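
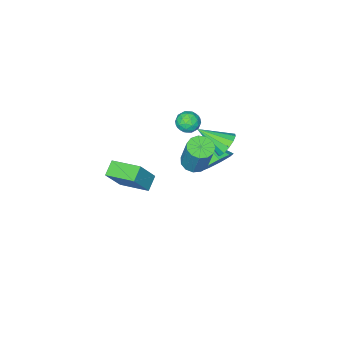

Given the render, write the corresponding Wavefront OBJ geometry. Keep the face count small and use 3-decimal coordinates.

v -3.516 -2.524 1.112
v -2.984 -2.079 1.132
v -2.796 -3.381 1.028
v -2.264 -2.936 1.048
v -2.653 -3.038 1.614
v -3.098 -2.508 1.666
v -2.682 -2.952 0.494
v -3.127 -2.422 0.546
v -2.468 -2.344 0.75
v -2.45 -2.397 1.442
v -3.33 -3.063 0.718
v -3.312 -3.116 1.41
v -3.313 -2.226 1.129
v -2.467 -3.234 1.031
v -2.696 -3.294 1.363
v -2.383 -3.032 1.375
v -3.38 -2.478 1.443
v -3.067 -2.217 1.455
v -2.873 -2.78 1.738
v -2.713 -3.243 0.705
v -2.4 -2.982 0.717
v -3.397 -2.428 0.785
v -3.084 -2.166 0.797
v -2.907 -2.68 0.422
v -2.697 -2.12 0.917
v -2.274 -2.624 0.867
v -2.52 -2.634 0.542
v -2.781 -2.322 0.573
v -2.687 -2.151 1.323
v -2.264 -2.655 1.274
v -2.492 -2.715 1.607
v -2.754 -2.403 1.637
v -2.384 -2.307 1.099
v -3.516 -2.805 0.886
v -3.093 -3.309 0.837
v -3.026 -3.057 0.523
v -3.288 -2.745 0.553
v -3.506 -2.836 1.293
v -3.083 -3.34 1.243
v -2.999 -3.138 1.587
v -3.26 -2.826 1.618
v -3.396 -3.153 1.061
v -1.328 -0.394 0.595
v -0.84 0.06 0.347
v -0.585 0.807 2.218
v -1.072 0.354 2.465
v -1.192 0.247 0.321
v -0.937 0.994 2.191
v -1.588 0.231 0.381
v -1.333 0.978 2.251
v -1.9 0.017 0.509
v -1.645 0.764 2.379
v -2.031 -0.327 0.664
v -1.776 0.42 2.535
v -1.938 -0.693 0.798
v -1.683 0.054 2.668
v -1.652 -0.964 0.867
v -1.397 -0.217 2.737
v -1.262 -1.053 0.849
v -1.007 -0.306 2.72
v -0.894 -0.933 0.751
v -0.638 -0.186 2.622
v -0.662 -0.642 0.603
v -0.407 0.105 2.474
v -0.643 -0.272 0.453
v -0.388 0.475 2.323
v -3.972 -1.721 -2.221
v -2.982 -1.816 -2.316
v -4.028 -3.299 -1.219
v -3.129 -1.455 -1.755
v -3.67 -1.218 -1.411
v -4.354 -1.216 -1.446
v -4.858 -1.451 -1.843
v -4.949 -1.811 -2.417
v -4.582 -2.13 -2.899
v -3.93 -2.257 -3.064
v -3.298 -2.133 -2.833
v -3.815 -0.815 0.013
v -3.606 -1.154 -0.657
v -2.945 -2.085 0.927
v -3.288 -0.866 -0.559
v -3.139 -0.562 -0.28
v -3.204 -0.338 0.093
v -3.463 -0.266 0.441
v -3.834 -0.368 0.652
v -4.199 -0.613 0.661
v -4.443 -0.921 0.465
v -4.487 -1.196 0.125
v -4.318 -1.35 -0.251
v -3.99 -1.334 -0.542
v 1.736 -1.892 0.69
v 2.634 -1.877 2.05
v 1.195 -0.371 1.03
v 2.093 -0.356 2.39
v 2.427 -1.544 0.23
v 3.325 -1.529 1.59
v 1.886 -0.023 0.57
v 2.784 -0.008 1.93
f 1 38 17
f 38 12 41
f 17 41 6
f 38 41 17
f 1 17 13
f 17 6 18
f 13 18 2
f 17 18 13
f 1 13 22
f 13 2 23
f 22 23 8
f 13 23 22
f 1 22 34
f 22 8 37
f 34 37 11
f 22 37 34
f 1 34 38
f 34 11 42
f 38 42 12
f 34 42 38
f 2 18 29
f 18 6 32
f 29 32 10
f 18 32 29
f 6 41 19
f 41 12 40
f 19 40 5
f 41 40 19
f 12 42 39
f 42 11 35
f 39 35 3
f 42 35 39
f 11 37 36
f 37 8 24
f 36 24 7
f 37 24 36
f 8 23 28
f 23 2 25
f 28 25 9
f 23 25 28
f 4 30 16
f 30 10 31
f 16 31 5
f 30 31 16
f 4 16 14
f 16 5 15
f 14 15 3
f 16 15 14
f 4 14 21
f 14 3 20
f 21 20 7
f 14 20 21
f 4 21 26
f 21 7 27
f 26 27 9
f 21 27 26
f 4 26 30
f 26 9 33
f 30 33 10
f 26 33 30
f 5 31 19
f 31 10 32
f 19 32 6
f 31 32 19
f 3 15 39
f 15 5 40
f 39 40 12
f 15 40 39
f 7 20 36
f 20 3 35
f 36 35 11
f 20 35 36
f 9 27 28
f 27 7 24
f 28 24 8
f 27 24 28
f 10 33 29
f 33 9 25
f 29 25 2
f 33 25 29
f 44 43 47
f 44 47 45
f 45 47 48
f 45 48 46
f 47 43 49
f 47 49 48
f 48 49 50
f 48 50 46
f 49 43 51
f 49 51 50
f 50 51 52
f 50 52 46
f 51 43 53
f 51 53 52
f 52 53 54
f 52 54 46
f 53 43 55
f 53 55 54
f 54 55 56
f 54 56 46
f 55 43 57
f 55 57 56
f 56 57 58
f 56 58 46
f 57 43 59
f 57 59 58
f 58 59 60
f 58 60 46
f 59 43 61
f 59 61 60
f 60 61 62
f 60 62 46
f 61 43 63
f 61 63 62
f 62 63 64
f 62 64 46
f 63 43 65
f 63 65 64
f 64 65 66
f 64 66 46
f 65 43 44
f 65 44 66
f 66 44 45
f 66 45 46
f 68 67 70
f 68 70 69
f 70 67 71
f 70 71 69
f 71 67 72
f 71 72 69
f 72 67 73
f 72 73 69
f 73 67 74
f 73 74 69
f 74 67 75
f 74 75 69
f 75 67 76
f 75 76 69
f 76 67 77
f 76 77 69
f 77 67 68
f 77 68 69
f 79 78 81
f 79 81 80
f 81 78 82
f 81 82 80
f 82 78 83
f 82 83 80
f 83 78 84
f 83 84 80
f 84 78 85
f 84 85 80
f 85 78 86
f 85 86 80
f 86 78 87
f 86 87 80
f 87 78 88
f 87 88 80
f 88 78 89
f 88 89 80
f 89 78 90
f 89 90 80
f 90 78 79
f 90 79 80
f 92 94 91
f 95 92 91
f 91 94 93
f 93 95 91
f 92 98 94
f 96 92 95
f 96 98 92
f 94 98 93
f 97 95 93
f 93 98 97
f 97 96 95
f 98 96 97



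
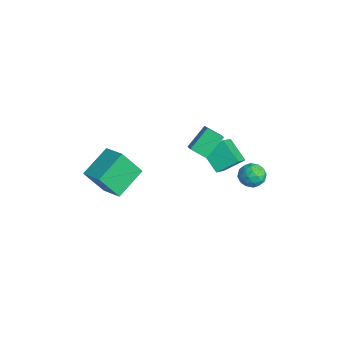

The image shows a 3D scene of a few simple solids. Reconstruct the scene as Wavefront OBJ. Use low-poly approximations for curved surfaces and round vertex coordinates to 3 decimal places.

v -1.132 -4.471 -1.558
v -1.353 -5.559 0.106
v -2.049 -2.809 -0.592
v -2.27 -3.897 1.071
v 0.23 -4.003 -1.071
v 0.009 -5.091 0.592
v -0.687 -2.341 -0.106
v -0.908 -3.429 1.558
v 0.861 -0.253 2.691
v 1.554 -0.345 3.08
v 0.404 0.902 3.778
v 1.098 0.81 4.167
v 1.322 0.53 2.053
v 2.016 0.438 2.442
v 0.866 1.685 3.14
v 1.559 1.593 3.529
v 3.051 3.017 1.659
v 3.737 3.077 2.124
v 3.443 1.803 1.236
v 4.129 1.863 1.701
v 3.387 1.781 2.065
v 3.144 2.531 2.326
v 4.036 2.349 1.034
v 3.793 3.099 1.295
v 4.345 2.664 1.738
v 3.944 2.313 2.375
v 3.236 2.567 0.985
v 2.835 2.216 1.622
v 3.359 3.154 1.928
v 3.821 1.726 1.432
v 3.384 1.678 1.645
v 3.787 1.713 1.919
v 3.011 2.833 2.047
v 3.414 2.868 2.32
v 3.208 2.106 2.286
v 3.766 2.012 1.04
v 4.169 2.047 1.313
v 3.393 3.167 1.441
v 3.796 3.202 1.715
v 3.972 2.774 1.074
v 4.12 2.946 1.975
v 4.351 2.232 1.726
v 4.296 2.518 1.334
v 4.154 2.959 1.488
v 3.884 2.74 2.349
v 4.115 2.026 2.101
v 3.679 1.978 2.314
v 3.536 2.419 2.468
v 4.242 2.497 2.122
v 3.065 2.854 1.259
v 3.296 2.14 1.011
v 3.644 2.461 0.892
v 3.501 2.902 1.046
v 2.829 2.648 1.634
v 3.06 1.934 1.385
v 3.026 1.921 1.872
v 2.884 2.362 2.026
v 2.938 2.383 1.238
v -1.596 1.991 -0.255
v -0.327 1.027 0.953
v -1.4 3.184 0.49
v -0.131 2.22 1.699
v -0.349 2.4 -1.239
v 0.92 1.436 -0.03
v -0.153 3.593 -0.493
v 1.116 2.629 0.715
f 2 4 1
f 5 2 1
f 1 4 3
f 3 5 1
f 2 8 4
f 6 2 5
f 6 8 2
f 4 8 3
f 7 5 3
f 3 8 7
f 7 6 5
f 8 6 7
f 10 12 9
f 13 10 9
f 9 12 11
f 11 13 9
f 10 16 12
f 14 10 13
f 14 16 10
f 12 16 11
f 15 13 11
f 11 16 15
f 15 14 13
f 16 14 15
f 17 54 33
f 54 28 57
f 33 57 22
f 54 57 33
f 17 33 29
f 33 22 34
f 29 34 18
f 33 34 29
f 17 29 38
f 29 18 39
f 38 39 24
f 29 39 38
f 17 38 50
f 38 24 53
f 50 53 27
f 38 53 50
f 17 50 54
f 50 27 58
f 54 58 28
f 50 58 54
f 18 34 45
f 34 22 48
f 45 48 26
f 34 48 45
f 22 57 35
f 57 28 56
f 35 56 21
f 57 56 35
f 28 58 55
f 58 27 51
f 55 51 19
f 58 51 55
f 27 53 52
f 53 24 40
f 52 40 23
f 53 40 52
f 24 39 44
f 39 18 41
f 44 41 25
f 39 41 44
f 20 46 32
f 46 26 47
f 32 47 21
f 46 47 32
f 20 32 30
f 32 21 31
f 30 31 19
f 32 31 30
f 20 30 37
f 30 19 36
f 37 36 23
f 30 36 37
f 20 37 42
f 37 23 43
f 42 43 25
f 37 43 42
f 20 42 46
f 42 25 49
f 46 49 26
f 42 49 46
f 21 47 35
f 47 26 48
f 35 48 22
f 47 48 35
f 19 31 55
f 31 21 56
f 55 56 28
f 31 56 55
f 23 36 52
f 36 19 51
f 52 51 27
f 36 51 52
f 25 43 44
f 43 23 40
f 44 40 24
f 43 40 44
f 26 49 45
f 49 25 41
f 45 41 18
f 49 41 45
f 60 62 59
f 63 60 59
f 59 62 61
f 61 63 59
f 60 66 62
f 64 60 63
f 64 66 60
f 62 66 61
f 65 63 61
f 61 66 65
f 65 64 63
f 66 64 65



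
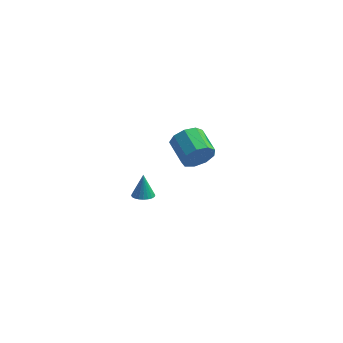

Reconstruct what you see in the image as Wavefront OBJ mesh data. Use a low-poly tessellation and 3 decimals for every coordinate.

v 2.308 1.411 1.202
v 2.733 1.444 1.938
v 1.997 2.562 2.313
v 1.572 2.529 1.578
v 3.008 1.76 1.534
v 2.272 2.878 1.91
v 2.955 1.913 0.976
v 2.219 3.031 1.351
v 2.6 1.831 0.523
v 1.864 2.949 0.899
v 2.107 1.552 0.389
v 1.372 2.67 0.764
v 1.709 1.207 0.635
v 0.973 2.325 1.01
v 1.591 0.958 1.146
v 0.855 2.076 1.521
v 1.808 0.92 1.684
v 1.072 2.038 2.059
v 2.259 1.113 1.997
v 1.524 2.23 2.372
v 0.705 -3.889 3.045
v 1.131 -4.148 3.151
v 0.655 -3.531 4.115
v 1.205 -3.972 3.096
v 1.204 -3.783 3.033
v 1.126 -3.611 2.971
v 0.984 -3.48 2.921
v 0.8 -3.412 2.89
v 0.601 -3.417 2.882
v 0.418 -3.493 2.899
v 0.279 -3.629 2.938
v 0.204 -3.805 2.994
v 0.206 -3.994 3.057
v 0.284 -4.167 3.118
v 0.425 -4.297 3.168
v 0.61 -4.365 3.199
v 0.808 -4.361 3.207
v 0.991 -4.285 3.19
f 2 1 5
f 2 5 3
f 3 5 6
f 3 6 4
f 5 1 7
f 5 7 6
f 6 7 8
f 6 8 4
f 7 1 9
f 7 9 8
f 8 9 10
f 8 10 4
f 9 1 11
f 9 11 10
f 10 11 12
f 10 12 4
f 11 1 13
f 11 13 12
f 12 13 14
f 12 14 4
f 13 1 15
f 13 15 14
f 14 15 16
f 14 16 4
f 15 1 17
f 15 17 16
f 16 17 18
f 16 18 4
f 17 1 19
f 17 19 18
f 18 19 20
f 18 20 4
f 19 1 2
f 19 2 20
f 20 2 3
f 20 3 4
f 22 21 24
f 22 24 23
f 24 21 25
f 24 25 23
f 25 21 26
f 25 26 23
f 26 21 27
f 26 27 23
f 27 21 28
f 27 28 23
f 28 21 29
f 28 29 23
f 29 21 30
f 29 30 23
f 30 21 31
f 30 31 23
f 31 21 32
f 31 32 23
f 32 21 33
f 32 33 23
f 33 21 34
f 33 34 23
f 34 21 35
f 34 35 23
f 35 21 36
f 35 36 23
f 36 21 37
f 36 37 23
f 37 21 38
f 37 38 23
f 38 21 22
f 38 22 23



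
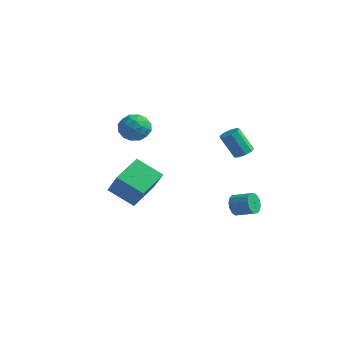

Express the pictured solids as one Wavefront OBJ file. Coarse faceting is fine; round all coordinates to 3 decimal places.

v -3.615 0.852 1.552
v -3.145 0.428 2.311
v -3.875 -0.588 0.909
v -3.405 -1.012 1.668
v -4.282 -0.578 1.81
v -4.121 0.313 2.207
v -2.899 -0.473 1.013
v -2.738 0.418 1.41
v -2.703 -0.39 1.978
v -3.557 -0.455 2.47
v -3.463 0.295 0.75
v -4.317 0.23 1.242
v -3.357 0.767 1.988
v -3.663 -0.927 1.232
v -4.178 -0.672 1.315
v -3.902 -0.921 1.762
v -3.93 0.699 1.927
v -3.654 0.45 2.373
v -4.323 -0.142 2.078
v -3.366 -0.61 0.847
v -3.09 -0.859 1.293
v -3.118 0.761 1.458
v -2.842 0.512 1.905
v -2.697 -0.018 1.142
v -2.821 0.036 2.238
v -2.974 -0.81 1.86
v -2.676 -0.493 1.475
v -2.582 0.03 1.709
v -3.323 -0.002 2.528
v -3.476 -0.849 2.15
v -3.991 -0.593 2.233
v -3.897 -0.07 2.467
v -3.063 -0.483 2.332
v -3.544 0.689 1.07
v -3.697 -0.158 0.692
v -3.123 -0.09 0.753
v -3.029 0.433 0.987
v -4.046 0.65 1.36
v -4.199 -0.196 0.982
v -4.438 -0.19 1.511
v -4.344 0.333 1.745
v -3.957 0.323 0.888
v 3.1 0.362 -2.438
v 3.387 0.012 -2.973
v 4.427 0.289 -2.596
v 4.14 0.638 -2.062
v 3.341 0.35 -3.096
v 4.381 0.627 -2.719
v 3.231 0.691 -3.042
v 4.271 0.968 -2.665
v 3.086 0.944 -2.827
v 4.125 1.221 -2.45
v 2.944 1.04 -2.507
v 3.984 1.317 -2.13
v 2.845 0.955 -2.17
v 3.884 1.232 -1.793
v 2.813 0.711 -1.904
v 3.853 0.988 -1.527
v 2.859 0.373 -1.781
v 3.899 0.65 -1.404
v 2.969 0.032 -1.835
v 4.009 0.309 -1.458
v 3.115 -0.221 -2.05
v 4.154 0.056 -1.673
v 3.256 -0.317 -2.37
v 4.296 -0.04 -1.993
v 3.356 -0.232 -2.707
v 4.395 0.045 -2.33
v -3.301 -2.542 -2.213
v -2.136 -3.096 -0.711
v -3.419 -0.794 -1.477
v -2.255 -1.348 0.025
v -1.865 -2.052 -3.145
v -0.701 -2.606 -1.643
v -1.984 -0.304 -2.409
v -0.819 -0.858 -0.907
v 3.148 0.98 1.238
v 3.591 0.594 1.36
v 2.895 0.234 2.744
v 2.452 0.62 2.622
v 3.685 0.966 1.505
v 2.99 0.606 2.888
v 3.528 1.345 1.524
v 2.833 0.985 2.908
v 3.193 1.553 1.41
v 2.498 1.193 2.794
v 2.837 1.493 1.215
v 2.142 1.133 2.599
v 2.626 1.193 1.031
v 1.931 0.833 2.415
v 2.659 0.793 0.944
v 1.964 0.433 2.328
v 2.921 0.481 0.994
v 2.226 0.121 2.378
v 3.289 0.402 1.159
v 2.593 0.042 2.542
f 1 38 17
f 38 12 41
f 17 41 6
f 38 41 17
f 1 17 13
f 17 6 18
f 13 18 2
f 17 18 13
f 1 13 22
f 13 2 23
f 22 23 8
f 13 23 22
f 1 22 34
f 22 8 37
f 34 37 11
f 22 37 34
f 1 34 38
f 34 11 42
f 38 42 12
f 34 42 38
f 2 18 29
f 18 6 32
f 29 32 10
f 18 32 29
f 6 41 19
f 41 12 40
f 19 40 5
f 41 40 19
f 12 42 39
f 42 11 35
f 39 35 3
f 42 35 39
f 11 37 36
f 37 8 24
f 36 24 7
f 37 24 36
f 8 23 28
f 23 2 25
f 28 25 9
f 23 25 28
f 4 30 16
f 30 10 31
f 16 31 5
f 30 31 16
f 4 16 14
f 16 5 15
f 14 15 3
f 16 15 14
f 4 14 21
f 14 3 20
f 21 20 7
f 14 20 21
f 4 21 26
f 21 7 27
f 26 27 9
f 21 27 26
f 4 26 30
f 26 9 33
f 30 33 10
f 26 33 30
f 5 31 19
f 31 10 32
f 19 32 6
f 31 32 19
f 3 15 39
f 15 5 40
f 39 40 12
f 15 40 39
f 7 20 36
f 20 3 35
f 36 35 11
f 20 35 36
f 9 27 28
f 27 7 24
f 28 24 8
f 27 24 28
f 10 33 29
f 33 9 25
f 29 25 2
f 33 25 29
f 44 43 47
f 44 47 45
f 45 47 48
f 45 48 46
f 47 43 49
f 47 49 48
f 48 49 50
f 48 50 46
f 49 43 51
f 49 51 50
f 50 51 52
f 50 52 46
f 51 43 53
f 51 53 52
f 52 53 54
f 52 54 46
f 53 43 55
f 53 55 54
f 54 55 56
f 54 56 46
f 55 43 57
f 55 57 56
f 56 57 58
f 56 58 46
f 57 43 59
f 57 59 58
f 58 59 60
f 58 60 46
f 59 43 61
f 59 61 60
f 60 61 62
f 60 62 46
f 61 43 63
f 61 63 62
f 62 63 64
f 62 64 46
f 63 43 65
f 63 65 64
f 64 65 66
f 64 66 46
f 65 43 67
f 65 67 66
f 66 67 68
f 66 68 46
f 67 43 44
f 67 44 68
f 68 44 45
f 68 45 46
f 70 72 69
f 73 70 69
f 69 72 71
f 71 73 69
f 70 76 72
f 74 70 73
f 74 76 70
f 72 76 71
f 75 73 71
f 71 76 75
f 75 74 73
f 76 74 75
f 78 77 81
f 78 81 79
f 79 81 82
f 79 82 80
f 81 77 83
f 81 83 82
f 82 83 84
f 82 84 80
f 83 77 85
f 83 85 84
f 84 85 86
f 84 86 80
f 85 77 87
f 85 87 86
f 86 87 88
f 86 88 80
f 87 77 89
f 87 89 88
f 88 89 90
f 88 90 80
f 89 77 91
f 89 91 90
f 90 91 92
f 90 92 80
f 91 77 93
f 91 93 92
f 92 93 94
f 92 94 80
f 93 77 95
f 93 95 94
f 94 95 96
f 94 96 80
f 95 77 78
f 95 78 96
f 96 78 79
f 96 79 80



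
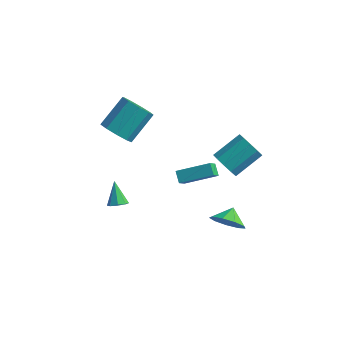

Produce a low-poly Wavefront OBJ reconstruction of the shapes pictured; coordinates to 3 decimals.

v -4.048 -0.468 2.422
v -3.114 -0.908 2.614
v -2.619 0.707 3.91
v -3.552 1.148 3.718
v -3.067 -0.469 2.048
v -2.571 1.147 3.345
v -3.478 -0.029 1.657
v -2.982 1.587 2.954
v -4.156 0.206 1.624
v -3.66 1.822 2.92
v -4.783 0.125 1.964
v -4.288 1.741 3.261
v -5.067 -0.233 2.518
v -4.571 1.383 3.815
v -4.873 -0.701 3.028
v -4.377 0.915 4.324
v -4.293 -1.06 3.253
v -3.798 0.556 4.55
v -3.599 -1.142 3.09
v -3.103 0.474 4.387
v -2.507 -3.067 -1.026
v -1.999 -3.1 -0.707
v -3.153 -2.293 0.086
v -2.015 -2.727 -0.976
v -2.318 -2.554 -1.273
v -2.733 -2.68 -1.426
v -3.015 -3.034 -1.344
v -2.999 -3.406 -1.076
v -2.695 -3.58 -0.778
v -2.281 -3.453 -0.626
v -1.009 1.879 -3.09
v -0.933 1.077 -2.228
v -1.472 2.345 -2.616
v -1.396 1.542 -1.754
v 0.676 2.818 -2.366
v 0.752 2.015 -1.504
v 0.213 3.283 -1.892
v 0.289 2.481 -1.03
v 1.986 0.886 1.129
v 2.832 0.524 0.935
v 3.68 1.993 1.898
v 2.834 2.354 2.091
v 2.69 0.888 0.505
v 3.538 2.357 1.468
v 2.279 1.251 0.314
v 3.127 2.72 1.276
v 1.756 1.474 0.433
v 2.604 2.943 1.396
v 1.321 1.473 0.818
v 2.169 2.942 1.781
v 1.14 1.247 1.322
v 1.988 2.716 2.285
v 1.282 0.883 1.752
v 2.13 2.352 2.715
v 1.693 0.52 1.944
v 2.541 1.989 2.906
v 2.216 0.297 1.824
v 3.064 1.766 2.787
v 2.651 0.298 1.439
v 3.499 1.767 2.402
v 3.097 -0.889 -1.965
v 3.736 -1.262 -1.206
v 3.003 -0.011 -1.455
v 4.127 -0.924 -1.714
v 4.036 -0.57 -2.34
v 3.506 -0.365 -2.791
v 2.785 -0.405 -2.855
v 2.21 -0.672 -2.503
v 2.05 -1.04 -1.899
v 2.38 -1.338 -1.327
v 3.046 -1.425 -1.053
f 2 1 5
f 2 5 3
f 3 5 6
f 3 6 4
f 5 1 7
f 5 7 6
f 6 7 8
f 6 8 4
f 7 1 9
f 7 9 8
f 8 9 10
f 8 10 4
f 9 1 11
f 9 11 10
f 10 11 12
f 10 12 4
f 11 1 13
f 11 13 12
f 12 13 14
f 12 14 4
f 13 1 15
f 13 15 14
f 14 15 16
f 14 16 4
f 15 1 17
f 15 17 16
f 16 17 18
f 16 18 4
f 17 1 19
f 17 19 18
f 18 19 20
f 18 20 4
f 19 1 2
f 19 2 20
f 20 2 3
f 20 3 4
f 22 21 24
f 22 24 23
f 24 21 25
f 24 25 23
f 25 21 26
f 25 26 23
f 26 21 27
f 26 27 23
f 27 21 28
f 27 28 23
f 28 21 29
f 28 29 23
f 29 21 30
f 29 30 23
f 30 21 22
f 30 22 23
f 32 34 31
f 35 32 31
f 31 34 33
f 33 35 31
f 32 38 34
f 36 32 35
f 36 38 32
f 34 38 33
f 37 35 33
f 33 38 37
f 37 36 35
f 38 36 37
f 40 39 43
f 40 43 41
f 41 43 44
f 41 44 42
f 43 39 45
f 43 45 44
f 44 45 46
f 44 46 42
f 45 39 47
f 45 47 46
f 46 47 48
f 46 48 42
f 47 39 49
f 47 49 48
f 48 49 50
f 48 50 42
f 49 39 51
f 49 51 50
f 50 51 52
f 50 52 42
f 51 39 53
f 51 53 52
f 52 53 54
f 52 54 42
f 53 39 55
f 53 55 54
f 54 55 56
f 54 56 42
f 55 39 57
f 55 57 56
f 56 57 58
f 56 58 42
f 57 39 59
f 57 59 58
f 58 59 60
f 58 60 42
f 59 39 40
f 59 40 60
f 60 40 41
f 60 41 42
f 62 61 64
f 62 64 63
f 64 61 65
f 64 65 63
f 65 61 66
f 65 66 63
f 66 61 67
f 66 67 63
f 67 61 68
f 67 68 63
f 68 61 69
f 68 69 63
f 69 61 70
f 69 70 63
f 70 61 71
f 70 71 63
f 71 61 62
f 71 62 63



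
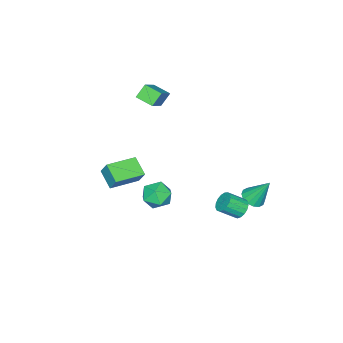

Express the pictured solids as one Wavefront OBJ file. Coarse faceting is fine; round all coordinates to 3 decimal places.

v 0.476 4.068 -2.133
v 0.669 3.746 -2.627
v 1.297 3.07 -1.941
v 1.104 3.392 -1.447
v 0.871 3.962 -2.599
v 1.499 3.286 -1.913
v 0.982 4.202 -2.465
v 1.61 3.526 -1.779
v 0.978 4.411 -2.254
v 1.606 3.735 -1.568
v 0.859 4.542 -2.016
v 1.487 3.866 -1.33
v 0.651 4.564 -1.805
v 1.28 3.888 -1.119
v 0.404 4.473 -1.669
v 1.032 3.796 -0.983
v 0.173 4.289 -1.639
v 0.801 3.612 -0.953
v 0.012 4.054 -1.722
v 0.64 3.378 -1.036
v -0.043 3.823 -1.9
v 0.585 3.146 -1.214
v 0.02 3.648 -2.131
v 0.649 2.971 -1.445
v 0.189 3.569 -2.362
v 0.817 2.893 -1.676
v 0.423 3.604 -2.541
v 1.051 2.928 -1.855
v 3.027 -0.452 -0.291
v 2.572 -1.363 0.305
v 3.154 0.03 0.542
v 2.698 -0.881 1.138
v 4.562 -1.119 -0.138
v 4.106 -2.03 0.458
v 4.688 -0.637 0.695
v 4.233 -1.548 1.291
v -1.98 3.254 -3.435
v -1.407 3.633 -3.567
v -2.2 4.106 -1.945
v -1.679 3.82 -3.715
v -2.032 3.856 -3.787
v -2.371 3.731 -3.765
v -2.606 3.477 -3.655
v -2.672 3.164 -3.486
v -2.553 2.875 -3.302
v -2.281 2.687 -3.155
v -1.928 2.651 -3.082
v -1.589 2.777 -3.104
v -1.354 3.03 -3.214
v -1.288 3.344 -3.384
v -3.079 -3.876 1.741
v -1.623 -3.399 2.899
v -3.159 -2.876 1.43
v -1.704 -2.399 2.588
v -2.476 -4.041 1.052
v -1.021 -3.564 2.21
v -2.557 -3.041 0.741
v -1.101 -2.564 1.899
v 3.079 0.592 -0.58
v 3.477 0.165 -1.271
v 1.823 0.635 -1.329
v 2.221 0.208 -2.02
v 2.069 -0.231 -1.245
v 2.845 -0.258 -0.782
v 2.455 1.058 -1.818
v 3.231 1.031 -1.355
v 3.091 0.453 -2.036
v 2.852 -0.344 -1.682
v 2.448 1.144 -0.918
v 2.209 0.347 -0.564
f 2 1 5
f 2 5 3
f 3 5 6
f 3 6 4
f 5 1 7
f 5 7 6
f 6 7 8
f 6 8 4
f 7 1 9
f 7 9 8
f 8 9 10
f 8 10 4
f 9 1 11
f 9 11 10
f 10 11 12
f 10 12 4
f 11 1 13
f 11 13 12
f 12 13 14
f 12 14 4
f 13 1 15
f 13 15 14
f 14 15 16
f 14 16 4
f 15 1 17
f 15 17 16
f 16 17 18
f 16 18 4
f 17 1 19
f 17 19 18
f 18 19 20
f 18 20 4
f 19 1 21
f 19 21 20
f 20 21 22
f 20 22 4
f 21 1 23
f 21 23 22
f 22 23 24
f 22 24 4
f 23 1 25
f 23 25 24
f 24 25 26
f 24 26 4
f 25 1 27
f 25 27 26
f 26 27 28
f 26 28 4
f 27 1 2
f 27 2 28
f 28 2 3
f 28 3 4
f 30 32 29
f 33 30 29
f 29 32 31
f 31 33 29
f 30 36 32
f 34 30 33
f 34 36 30
f 32 36 31
f 35 33 31
f 31 36 35
f 35 34 33
f 36 34 35
f 38 37 40
f 38 40 39
f 40 37 41
f 40 41 39
f 41 37 42
f 41 42 39
f 42 37 43
f 42 43 39
f 43 37 44
f 43 44 39
f 44 37 45
f 44 45 39
f 45 37 46
f 45 46 39
f 46 37 47
f 46 47 39
f 47 37 48
f 47 48 39
f 48 37 49
f 48 49 39
f 49 37 50
f 49 50 39
f 50 37 38
f 50 38 39
f 52 54 51
f 55 52 51
f 51 54 53
f 53 55 51
f 52 58 54
f 56 52 55
f 56 58 52
f 54 58 53
f 57 55 53
f 53 58 57
f 57 56 55
f 58 56 57
f 59 70 64
f 59 64 60
f 59 60 66
f 59 66 69
f 59 69 70
f 60 64 68
f 64 70 63
f 70 69 61
f 69 66 65
f 66 60 67
f 62 68 63
f 62 63 61
f 62 61 65
f 62 65 67
f 62 67 68
f 63 68 64
f 61 63 70
f 65 61 69
f 67 65 66
f 68 67 60



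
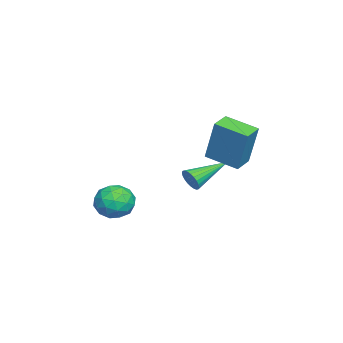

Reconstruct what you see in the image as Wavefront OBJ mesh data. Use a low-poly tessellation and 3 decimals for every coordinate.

v 1.867 0.447 -1.171
v 2.248 0.843 0.637
v 2.291 1.708 -1.537
v 2.671 2.105 0.272
v 2.649 0.155 -1.272
v 3.029 0.552 0.537
v 3.072 1.417 -1.637
v 3.453 1.813 0.171
v 2.266 -0.434 -2.687
v 2.536 -0.392 -2.244
v 1.174 0.774 -2.133
v 2.629 -0.255 -2.36
v 2.667 -0.144 -2.526
v 2.644 -0.078 -2.717
v 2.564 -0.066 -2.903
v 2.438 -0.11 -3.055
v 2.286 -0.203 -3.152
v 2.131 -0.331 -3.178
v 1.996 -0.475 -3.129
v 1.903 -0.613 -3.013
v 1.865 -0.723 -2.847
v 1.888 -0.79 -2.657
v 1.969 -0.802 -2.471
v 2.095 -0.758 -2.318
v 2.247 -0.665 -2.221
v 2.402 -0.536 -2.195
v 2.875 -2.855 -3.351
v 3.266 -3.378 -3.881
v 1.694 -3.102 -3.979
v 2.085 -3.625 -4.509
v 1.997 -3.835 -3.7
v 2.727 -3.682 -3.311
v 2.233 -2.798 -4.549
v 2.963 -2.645 -4.16
v 2.869 -3.343 -4.621
v 2.723 -3.984 -4.096
v 2.237 -2.496 -3.764
v 2.091 -3.137 -3.239
v 3.175 -3.095 -3.561
v 1.785 -3.385 -4.299
v 1.734 -3.508 -3.823
v 1.964 -3.816 -4.135
v 2.858 -3.274 -3.226
v 3.088 -3.581 -3.537
v 2.342 -3.85 -3.431
v 1.872 -2.899 -4.323
v 2.102 -3.206 -4.634
v 2.996 -2.664 -3.725
v 3.226 -2.972 -4.037
v 2.618 -2.63 -4.429
v 3.171 -3.382 -4.308
v 2.476 -3.526 -4.677
v 2.563 -3.04 -4.7
v 2.993 -2.951 -4.472
v 3.085 -3.758 -3.999
v 2.391 -3.903 -4.368
v 2.339 -4.027 -3.892
v 2.769 -3.937 -3.664
v 2.852 -3.737 -4.434
v 2.569 -2.577 -3.492
v 1.875 -2.722 -3.861
v 2.191 -2.543 -4.196
v 2.621 -2.453 -3.968
v 2.484 -2.954 -3.183
v 1.789 -3.098 -3.552
v 1.967 -3.529 -3.388
v 2.397 -3.44 -3.16
v 2.108 -2.743 -3.426
f 2 4 1
f 5 2 1
f 1 4 3
f 3 5 1
f 2 8 4
f 6 2 5
f 6 8 2
f 4 8 3
f 7 5 3
f 3 8 7
f 7 6 5
f 8 6 7
f 10 9 12
f 10 12 11
f 12 9 13
f 12 13 11
f 13 9 14
f 13 14 11
f 14 9 15
f 14 15 11
f 15 9 16
f 15 16 11
f 16 9 17
f 16 17 11
f 17 9 18
f 17 18 11
f 18 9 19
f 18 19 11
f 19 9 20
f 19 20 11
f 20 9 21
f 20 21 11
f 21 9 22
f 21 22 11
f 22 9 23
f 22 23 11
f 23 9 24
f 23 24 11
f 24 9 25
f 24 25 11
f 25 9 26
f 25 26 11
f 26 9 10
f 26 10 11
f 27 64 43
f 64 38 67
f 43 67 32
f 64 67 43
f 27 43 39
f 43 32 44
f 39 44 28
f 43 44 39
f 27 39 48
f 39 28 49
f 48 49 34
f 39 49 48
f 27 48 60
f 48 34 63
f 60 63 37
f 48 63 60
f 27 60 64
f 60 37 68
f 64 68 38
f 60 68 64
f 28 44 55
f 44 32 58
f 55 58 36
f 44 58 55
f 32 67 45
f 67 38 66
f 45 66 31
f 67 66 45
f 38 68 65
f 68 37 61
f 65 61 29
f 68 61 65
f 37 63 62
f 63 34 50
f 62 50 33
f 63 50 62
f 34 49 54
f 49 28 51
f 54 51 35
f 49 51 54
f 30 56 42
f 56 36 57
f 42 57 31
f 56 57 42
f 30 42 40
f 42 31 41
f 40 41 29
f 42 41 40
f 30 40 47
f 40 29 46
f 47 46 33
f 40 46 47
f 30 47 52
f 47 33 53
f 52 53 35
f 47 53 52
f 30 52 56
f 52 35 59
f 56 59 36
f 52 59 56
f 31 57 45
f 57 36 58
f 45 58 32
f 57 58 45
f 29 41 65
f 41 31 66
f 65 66 38
f 41 66 65
f 33 46 62
f 46 29 61
f 62 61 37
f 46 61 62
f 35 53 54
f 53 33 50
f 54 50 34
f 53 50 54
f 36 59 55
f 59 35 51
f 55 51 28
f 59 51 55



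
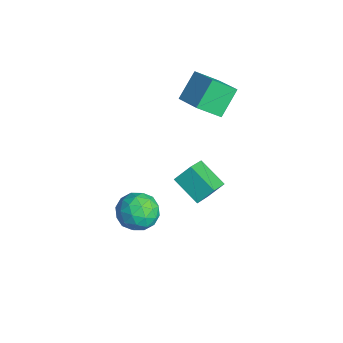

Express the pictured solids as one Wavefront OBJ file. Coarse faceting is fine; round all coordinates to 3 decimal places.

v -2.899 0.363 -2.148
v -2.79 1.235 -1.245
v -1.452 1.11 -3.046
v -1.342 1.982 -2.143
v -1.898 -0.602 -1.337
v -1.788 0.27 -0.434
v -0.45 0.145 -2.235
v -0.341 1.017 -1.332
v 2.143 -2.874 1.509
v 3.055 -3.407 1.04
v 1.405 -4.533 1.96
v 2.317 -5.066 1.491
v 2.443 -4.455 2.464
v 2.899 -3.429 2.185
v 1.561 -4.511 0.815
v 2.017 -3.485 0.536
v 2.696 -4.419 0.61
v 3.241 -4.384 1.63
v 1.219 -3.556 1.37
v 1.764 -3.521 2.39
v 2.664 -2.995 1.235
v 1.796 -4.945 1.765
v 1.87 -4.586 2.337
v 2.406 -4.899 2.061
v 2.572 -3.007 1.908
v 3.108 -3.321 1.632
v 2.748 -3.937 2.47
v 1.352 -4.619 1.368
v 1.888 -4.933 1.092
v 2.054 -3.041 0.939
v 2.59 -3.354 0.663
v 1.712 -4.003 0.53
v 2.989 -3.903 0.706
v 2.555 -4.878 0.972
v 2.111 -4.552 0.574
v 2.379 -3.949 0.41
v 3.309 -3.882 1.306
v 2.875 -4.858 1.571
v 2.949 -4.498 2.143
v 3.217 -3.895 1.979
v 3.098 -4.477 1.053
v 1.585 -3.082 1.429
v 1.151 -4.058 1.694
v 1.243 -4.045 1.021
v 1.511 -3.442 0.857
v 1.905 -3.062 2.028
v 1.471 -4.037 2.294
v 2.081 -3.991 2.59
v 2.349 -3.388 2.426
v 1.362 -3.463 1.947
v -4.99 3.033 2.985
v -5.145 1.72 4.085
v -3.339 3.386 3.637
v -3.494 2.073 4.738
v -4.246 1.887 1.722
v -4.401 0.574 2.823
v -2.595 2.24 2.375
v -2.75 0.927 3.475
f 2 4 1
f 5 2 1
f 1 4 3
f 3 5 1
f 2 8 4
f 6 2 5
f 6 8 2
f 4 8 3
f 7 5 3
f 3 8 7
f 7 6 5
f 8 6 7
f 9 46 25
f 46 20 49
f 25 49 14
f 46 49 25
f 9 25 21
f 25 14 26
f 21 26 10
f 25 26 21
f 9 21 30
f 21 10 31
f 30 31 16
f 21 31 30
f 9 30 42
f 30 16 45
f 42 45 19
f 30 45 42
f 9 42 46
f 42 19 50
f 46 50 20
f 42 50 46
f 10 26 37
f 26 14 40
f 37 40 18
f 26 40 37
f 14 49 27
f 49 20 48
f 27 48 13
f 49 48 27
f 20 50 47
f 50 19 43
f 47 43 11
f 50 43 47
f 19 45 44
f 45 16 32
f 44 32 15
f 45 32 44
f 16 31 36
f 31 10 33
f 36 33 17
f 31 33 36
f 12 38 24
f 38 18 39
f 24 39 13
f 38 39 24
f 12 24 22
f 24 13 23
f 22 23 11
f 24 23 22
f 12 22 29
f 22 11 28
f 29 28 15
f 22 28 29
f 12 29 34
f 29 15 35
f 34 35 17
f 29 35 34
f 12 34 38
f 34 17 41
f 38 41 18
f 34 41 38
f 13 39 27
f 39 18 40
f 27 40 14
f 39 40 27
f 11 23 47
f 23 13 48
f 47 48 20
f 23 48 47
f 15 28 44
f 28 11 43
f 44 43 19
f 28 43 44
f 17 35 36
f 35 15 32
f 36 32 16
f 35 32 36
f 18 41 37
f 41 17 33
f 37 33 10
f 41 33 37
f 52 54 51
f 55 52 51
f 51 54 53
f 53 55 51
f 52 58 54
f 56 52 55
f 56 58 52
f 54 58 53
f 57 55 53
f 53 58 57
f 57 56 55
f 58 56 57



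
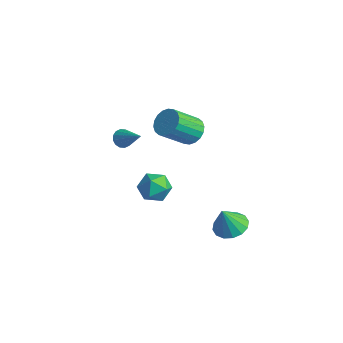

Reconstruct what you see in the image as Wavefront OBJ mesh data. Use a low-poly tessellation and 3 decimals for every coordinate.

v 2.408 0.29 -4.761
v 2.955 1.178 -4.412
v 2.432 -0.37 -3.119
v 2.405 1.311 -4.351
v 1.855 1.169 -4.4
v 1.454 0.793 -4.546
v 1.309 0.281 -4.749
v 1.458 -0.228 -4.956
v 1.862 -0.598 -5.11
v 2.412 -0.731 -5.171
v 2.962 -0.59 -5.122
v 3.363 -0.213 -4.977
v 3.508 0.299 -4.773
v 3.359 0.808 -4.566
v -3.585 -3.194 0.625
v -3.247 -2.96 0.096
v -1.975 -2.966 1.755
v -3.39 -2.68 0.243
v -3.585 -2.538 0.492
v -3.78 -2.571 0.776
v -3.923 -2.772 1.021
v -3.975 -3.086 1.159
v -3.923 -3.429 1.154
v -3.78 -3.709 1.007
v -3.585 -3.851 0.758
v -3.39 -3.817 0.474
v -3.247 -3.617 0.229
v -3.195 -3.303 0.091
v 0.023 -3.021 -0.586
v 0.764 -3.146 0.208
v 0.636 -4.474 -1.388
v 1.377 -4.599 -0.594
v 0.316 -4.753 -0.381
v -0.063 -3.855 0.115
v 1.463 -3.765 -1.295
v 1.084 -2.867 -0.799
v 1.654 -3.606 -0.23
v 0.945 -4.217 0.335
v 0.455 -3.403 -1.515
v -0.254 -4.014 -0.95
v -0.259 -0.65 2.3
v 0.326 -1.176 1.733
v 0.204 -2.817 3.133
v -0.381 -2.29 3.7
v 0.603 -0.974 1.995
v 0.481 -2.614 3.395
v 0.709 -0.707 2.317
v 0.588 -2.347 3.717
v 0.623 -0.428 2.636
v 0.502 -2.069 4.036
v 0.363 -0.194 2.888
v 0.242 -1.834 4.288
v -0.021 -0.05 3.024
v -0.142 -1.69 4.424
v -0.452 -0.024 3.016
v -0.573 -1.665 4.416
v -0.844 -0.123 2.867
v -0.966 -1.764 4.267
v -1.121 -0.326 2.605
v -1.243 -1.966 4.005
v -1.228 -0.593 2.283
v -1.349 -2.233 3.683
v -1.142 -0.871 1.964
v -1.263 -2.512 3.364
v -0.882 -1.106 1.712
v -1.003 -2.746 3.112
v -0.498 -1.25 1.576
v -0.619 -2.89 2.976
v -0.067 -1.275 1.584
v -0.188 -2.916 2.984
f 2 1 4
f 2 4 3
f 4 1 5
f 4 5 3
f 5 1 6
f 5 6 3
f 6 1 7
f 6 7 3
f 7 1 8
f 7 8 3
f 8 1 9
f 8 9 3
f 9 1 10
f 9 10 3
f 10 1 11
f 10 11 3
f 11 1 12
f 11 12 3
f 12 1 13
f 12 13 3
f 13 1 14
f 13 14 3
f 14 1 2
f 14 2 3
f 16 15 18
f 16 18 17
f 18 15 19
f 18 19 17
f 19 15 20
f 19 20 17
f 20 15 21
f 20 21 17
f 21 15 22
f 21 22 17
f 22 15 23
f 22 23 17
f 23 15 24
f 23 24 17
f 24 15 25
f 24 25 17
f 25 15 26
f 25 26 17
f 26 15 27
f 26 27 17
f 27 15 28
f 27 28 17
f 28 15 16
f 28 16 17
f 29 40 34
f 29 34 30
f 29 30 36
f 29 36 39
f 29 39 40
f 30 34 38
f 34 40 33
f 40 39 31
f 39 36 35
f 36 30 37
f 32 38 33
f 32 33 31
f 32 31 35
f 32 35 37
f 32 37 38
f 33 38 34
f 31 33 40
f 35 31 39
f 37 35 36
f 38 37 30
f 42 41 45
f 42 45 43
f 43 45 46
f 43 46 44
f 45 41 47
f 45 47 46
f 46 47 48
f 46 48 44
f 47 41 49
f 47 49 48
f 48 49 50
f 48 50 44
f 49 41 51
f 49 51 50
f 50 51 52
f 50 52 44
f 51 41 53
f 51 53 52
f 52 53 54
f 52 54 44
f 53 41 55
f 53 55 54
f 54 55 56
f 54 56 44
f 55 41 57
f 55 57 56
f 56 57 58
f 56 58 44
f 57 41 59
f 57 59 58
f 58 59 60
f 58 60 44
f 59 41 61
f 59 61 60
f 60 61 62
f 60 62 44
f 61 41 63
f 61 63 62
f 62 63 64
f 62 64 44
f 63 41 65
f 63 65 64
f 64 65 66
f 64 66 44
f 65 41 67
f 65 67 66
f 66 67 68
f 66 68 44
f 67 41 69
f 67 69 68
f 68 69 70
f 68 70 44
f 69 41 42
f 69 42 70
f 70 42 43
f 70 43 44



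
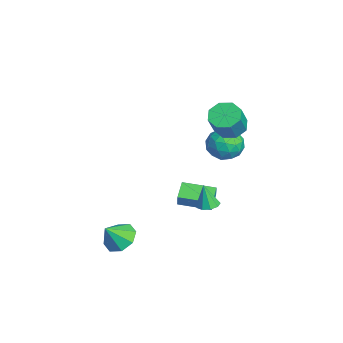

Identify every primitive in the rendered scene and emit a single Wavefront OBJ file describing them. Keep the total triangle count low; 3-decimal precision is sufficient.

v -4.38 4.437 -1.328
v -3.832 4.863 -0.312
v -3.668 2.617 -0.948
v -3.12 3.043 0.068
v -4.347 2.969 0.016
v -4.787 4.093 -0.219
v -2.713 3.387 -1.041
v -3.153 4.511 -1.276
v -2.802 4.214 -0.135
v -3.811 3.956 0.518
v -3.689 3.524 -1.778
v -4.698 3.266 -1.125
v -4.168 4.81 -0.853
v -3.332 2.67 -0.407
v -4.053 2.627 -0.437
v -3.731 2.877 0.16
v -4.73 4.357 -0.798
v -4.407 4.608 -0.201
v -4.71 3.494 -0.008
v -3.093 2.872 -1.059
v -2.77 3.123 -0.462
v -3.769 4.603 -1.42
v -3.447 4.853 -0.823
v -2.79 3.986 -1.252
v -3.241 4.679 -0.152
v -2.822 3.609 0.071
v -2.583 3.811 -0.581
v -2.842 4.472 -0.719
v -3.834 4.527 0.232
v -3.416 3.457 0.455
v -4.137 3.413 0.425
v -4.395 4.075 0.287
v -3.229 4.145 0.336
v -4.084 4.023 -1.715
v -3.666 2.953 -1.492
v -3.105 3.405 -1.547
v -3.363 4.067 -1.685
v -4.678 3.871 -1.331
v -4.259 2.801 -1.108
v -4.658 3.008 -0.541
v -4.917 3.669 -0.679
v -4.271 3.335 -1.596
v -1.56 3.678 2.392
v -0.674 3.859 1.921
v 0.226 3.344 3.417
v -0.66 3.162 3.888
v -0.945 4.486 2.3
v -0.044 3.971 3.796
v -1.576 4.639 2.733
v -0.676 4.124 4.228
v -2.198 4.229 2.966
v -1.298 3.714 4.462
v -2.446 3.496 2.863
v -1.546 2.981 4.359
v -2.176 2.869 2.484
v -1.275 2.354 3.98
v -1.544 2.716 2.052
v -0.644 2.201 3.547
v -0.922 3.126 1.818
v -0.022 2.611 3.314
v -2.487 0.988 -3.485
v -2.007 0.932 -2.531
v -1.837 2.92 -3.7
v -1.357 2.865 -2.746
v -1.443 0.575 -4.034
v -0.963 0.52 -3.08
v -0.793 2.508 -4.249
v -0.313 2.452 -3.295
v 0.926 2.013 -2.535
v 1.629 2.039 -2.443
v 0.734 1.767 -0.985
v 1.439 2.484 -2.396
v 1.008 2.707 -2.414
v 0.539 2.606 -2.488
v 0.251 2.227 -2.584
v 0.279 1.748 -2.657
v 0.609 1.392 -2.672
v 1.088 1.327 -2.623
v 1.491 1.583 -2.533
v 3.585 -3.332 -2.878
v 4.154 -3.966 -3.541
v 3.975 -4.188 -1.722
v 4.604 -3.345 -3.232
v 4.457 -2.716 -2.716
v 3.799 -2.448 -2.295
v 3.015 -2.698 -2.214
v 2.565 -3.319 -2.523
v 2.712 -3.947 -3.039
v 3.37 -4.216 -3.46
f 1 38 17
f 38 12 41
f 17 41 6
f 38 41 17
f 1 17 13
f 17 6 18
f 13 18 2
f 17 18 13
f 1 13 22
f 13 2 23
f 22 23 8
f 13 23 22
f 1 22 34
f 22 8 37
f 34 37 11
f 22 37 34
f 1 34 38
f 34 11 42
f 38 42 12
f 34 42 38
f 2 18 29
f 18 6 32
f 29 32 10
f 18 32 29
f 6 41 19
f 41 12 40
f 19 40 5
f 41 40 19
f 12 42 39
f 42 11 35
f 39 35 3
f 42 35 39
f 11 37 36
f 37 8 24
f 36 24 7
f 37 24 36
f 8 23 28
f 23 2 25
f 28 25 9
f 23 25 28
f 4 30 16
f 30 10 31
f 16 31 5
f 30 31 16
f 4 16 14
f 16 5 15
f 14 15 3
f 16 15 14
f 4 14 21
f 14 3 20
f 21 20 7
f 14 20 21
f 4 21 26
f 21 7 27
f 26 27 9
f 21 27 26
f 4 26 30
f 26 9 33
f 30 33 10
f 26 33 30
f 5 31 19
f 31 10 32
f 19 32 6
f 31 32 19
f 3 15 39
f 15 5 40
f 39 40 12
f 15 40 39
f 7 20 36
f 20 3 35
f 36 35 11
f 20 35 36
f 9 27 28
f 27 7 24
f 28 24 8
f 27 24 28
f 10 33 29
f 33 9 25
f 29 25 2
f 33 25 29
f 44 43 47
f 44 47 45
f 45 47 48
f 45 48 46
f 47 43 49
f 47 49 48
f 48 49 50
f 48 50 46
f 49 43 51
f 49 51 50
f 50 51 52
f 50 52 46
f 51 43 53
f 51 53 52
f 52 53 54
f 52 54 46
f 53 43 55
f 53 55 54
f 54 55 56
f 54 56 46
f 55 43 57
f 55 57 56
f 56 57 58
f 56 58 46
f 57 43 59
f 57 59 58
f 58 59 60
f 58 60 46
f 59 43 44
f 59 44 60
f 60 44 45
f 60 45 46
f 62 64 61
f 65 62 61
f 61 64 63
f 63 65 61
f 62 68 64
f 66 62 65
f 66 68 62
f 64 68 63
f 67 65 63
f 63 68 67
f 67 66 65
f 68 66 67
f 70 69 72
f 70 72 71
f 72 69 73
f 72 73 71
f 73 69 74
f 73 74 71
f 74 69 75
f 74 75 71
f 75 69 76
f 75 76 71
f 76 69 77
f 76 77 71
f 77 69 78
f 77 78 71
f 78 69 79
f 78 79 71
f 79 69 70
f 79 70 71
f 81 80 83
f 81 83 82
f 83 80 84
f 83 84 82
f 84 80 85
f 84 85 82
f 85 80 86
f 85 86 82
f 86 80 87
f 86 87 82
f 87 80 88
f 87 88 82
f 88 80 89
f 88 89 82
f 89 80 81
f 89 81 82



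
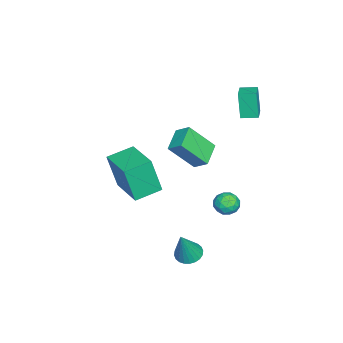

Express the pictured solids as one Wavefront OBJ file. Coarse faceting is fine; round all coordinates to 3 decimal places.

v -3.999 3.039 2.255
v -4.294 2.834 3.753
v -4.15 3.911 2.344
v -4.446 3.706 3.842
v -2.974 3.194 2.478
v -3.27 2.989 3.976
v -3.126 4.066 2.567
v -3.421 3.861 4.065
v 2.363 2.029 -3.696
v 2.928 1.725 -3.977
v 3.117 1.831 -1.964
v 3.002 1.988 -3.979
v 2.979 2.257 -3.938
v 2.862 2.492 -3.861
v 2.669 2.656 -3.758
v 2.43 2.724 -3.646
v 2.18 2.687 -3.542
v 1.958 2.549 -3.461
v 1.798 2.333 -3.416
v 1.724 2.07 -3.414
v 1.747 1.801 -3.455
v 1.864 1.566 -3.532
v 2.057 1.402 -3.635
v 2.297 1.334 -3.747
v 2.546 1.371 -3.851
v 2.768 1.509 -3.932
v -1.616 -1.27 -1.546
v -1.555 -1.787 0.468
v -0.008 0.095 -1.245
v 0.053 -0.422 0.769
v -0.653 -2.338 -1.849
v -0.592 -2.855 0.165
v 0.955 -0.973 -1.548
v 1.016 -1.49 0.466
v 0.403 4.02 -1.4
v 0.942 3.656 -1.642
v 0.058 3.124 -0.818
v 0.597 2.76 -1.06
v 0.703 3.279 -0.612
v 0.915 3.833 -0.971
v 0.085 2.947 -1.489
v 0.297 3.501 -1.848
v 0.745 2.993 -1.697
v 1.127 3.198 -1.155
v -0.127 3.582 -1.305
v 0.255 3.787 -0.763
v 0.702 3.917 -1.572
v 0.298 2.863 -0.888
v 0.359 3.168 -0.624
v 0.676 2.954 -0.767
v 0.687 4.021 -1.178
v 1.004 3.807 -1.32
v 0.863 3.585 -0.715
v -0.004 2.973 -1.14
v 0.313 2.759 -1.282
v 0.324 3.826 -1.693
v 0.641 3.612 -1.836
v 0.137 3.195 -1.745
v 0.904 3.313 -1.746
v 0.701 2.786 -1.404
v 0.4 2.896 -1.656
v 0.525 3.222 -1.868
v 1.128 3.434 -1.428
v 0.926 2.907 -1.086
v 0.988 3.212 -0.822
v 1.113 3.538 -1.034
v 1.013 3.044 -1.46
v 0.074 3.873 -1.374
v -0.128 3.346 -1.032
v -0.113 3.242 -1.426
v 0.012 3.568 -1.638
v 0.299 3.994 -1.056
v 0.096 3.467 -0.714
v 0.475 3.558 -0.592
v 0.6 3.884 -0.804
v -0.013 3.736 -1
v -1.656 0.332 1.952
v -1.434 1.044 2.472
v -2.114 1.517 0.525
v -1.892 2.229 1.046
v -0.388 0.271 1.494
v -0.166 0.983 2.015
v -0.846 1.456 0.068
v -0.624 2.168 0.588
f 2 4 1
f 5 2 1
f 1 4 3
f 3 5 1
f 2 8 4
f 6 2 5
f 6 8 2
f 4 8 3
f 7 5 3
f 3 8 7
f 7 6 5
f 8 6 7
f 10 9 12
f 10 12 11
f 12 9 13
f 12 13 11
f 13 9 14
f 13 14 11
f 14 9 15
f 14 15 11
f 15 9 16
f 15 16 11
f 16 9 17
f 16 17 11
f 17 9 18
f 17 18 11
f 18 9 19
f 18 19 11
f 19 9 20
f 19 20 11
f 20 9 21
f 20 21 11
f 21 9 22
f 21 22 11
f 22 9 23
f 22 23 11
f 23 9 24
f 23 24 11
f 24 9 25
f 24 25 11
f 25 9 26
f 25 26 11
f 26 9 10
f 26 10 11
f 28 30 27
f 31 28 27
f 27 30 29
f 29 31 27
f 28 34 30
f 32 28 31
f 32 34 28
f 30 34 29
f 33 31 29
f 29 34 33
f 33 32 31
f 34 32 33
f 35 72 51
f 72 46 75
f 51 75 40
f 72 75 51
f 35 51 47
f 51 40 52
f 47 52 36
f 51 52 47
f 35 47 56
f 47 36 57
f 56 57 42
f 47 57 56
f 35 56 68
f 56 42 71
f 68 71 45
f 56 71 68
f 35 68 72
f 68 45 76
f 72 76 46
f 68 76 72
f 36 52 63
f 52 40 66
f 63 66 44
f 52 66 63
f 40 75 53
f 75 46 74
f 53 74 39
f 75 74 53
f 46 76 73
f 76 45 69
f 73 69 37
f 76 69 73
f 45 71 70
f 71 42 58
f 70 58 41
f 71 58 70
f 42 57 62
f 57 36 59
f 62 59 43
f 57 59 62
f 38 64 50
f 64 44 65
f 50 65 39
f 64 65 50
f 38 50 48
f 50 39 49
f 48 49 37
f 50 49 48
f 38 48 55
f 48 37 54
f 55 54 41
f 48 54 55
f 38 55 60
f 55 41 61
f 60 61 43
f 55 61 60
f 38 60 64
f 60 43 67
f 64 67 44
f 60 67 64
f 39 65 53
f 65 44 66
f 53 66 40
f 65 66 53
f 37 49 73
f 49 39 74
f 73 74 46
f 49 74 73
f 41 54 70
f 54 37 69
f 70 69 45
f 54 69 70
f 43 61 62
f 61 41 58
f 62 58 42
f 61 58 62
f 44 67 63
f 67 43 59
f 63 59 36
f 67 59 63
f 78 80 77
f 81 78 77
f 77 80 79
f 79 81 77
f 78 84 80
f 82 78 81
f 82 84 78
f 80 84 79
f 83 81 79
f 79 84 83
f 83 82 81
f 84 82 83



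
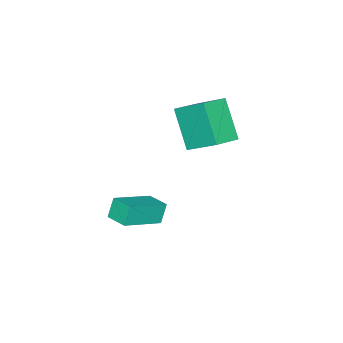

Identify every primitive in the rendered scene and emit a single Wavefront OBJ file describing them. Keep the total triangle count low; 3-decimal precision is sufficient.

v 1.468 -2.937 -2.821
v 1.105 -2.939 -2.108
v 1.686 -2.123 -2.707
v 1.324 -2.126 -1.994
v 2.876 -3.414 -2.106
v 2.514 -3.417 -1.393
v 3.095 -2.601 -1.992
v 2.732 -2.603 -1.279
v -0.894 -2.404 1.541
v -0.886 -1.28 2.325
v -0.292 -1.515 0.262
v -0.284 -0.391 1.046
v 0.104 -2.629 1.854
v 0.112 -1.505 2.638
v 0.706 -1.74 0.575
v 0.714 -0.616 1.359
f 2 4 1
f 5 2 1
f 1 4 3
f 3 5 1
f 2 8 4
f 6 2 5
f 6 8 2
f 4 8 3
f 7 5 3
f 3 8 7
f 7 6 5
f 8 6 7
f 10 12 9
f 13 10 9
f 9 12 11
f 11 13 9
f 10 16 12
f 14 10 13
f 14 16 10
f 12 16 11
f 15 13 11
f 11 16 15
f 15 14 13
f 16 14 15



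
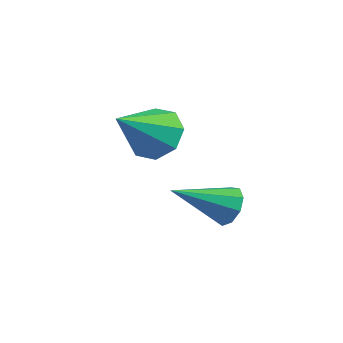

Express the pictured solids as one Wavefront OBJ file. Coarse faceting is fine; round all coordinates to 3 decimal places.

v -0.838 -1.071 -1.981
v -0.305 -1.542 -2.217
v -1.762 -2.629 -0.959
v -0.167 -1.331 -1.77
v -0.343 -0.998 -1.422
v -0.75 -0.7 -1.335
v -1.199 -0.574 -1.55
v -1.478 -0.681 -1.967
v -1.458 -0.971 -2.39
v -1.148 -1.307 -2.621
v -0.692 -1.533 -2.553
v -2.626 -2.335 0.972
v -1.663 -2.491 0.801
v -2.654 -3.945 2.288
v -1.782 -2.016 1.38
v -2.395 -1.728 1.719
v -3.143 -1.795 1.621
v -3.588 -2.179 1.142
v -3.47 -2.654 0.564
v -2.857 -2.942 0.224
v -2.108 -2.875 0.323
f 2 1 4
f 2 4 3
f 4 1 5
f 4 5 3
f 5 1 6
f 5 6 3
f 6 1 7
f 6 7 3
f 7 1 8
f 7 8 3
f 8 1 9
f 8 9 3
f 9 1 10
f 9 10 3
f 10 1 11
f 10 11 3
f 11 1 2
f 11 2 3
f 13 12 15
f 13 15 14
f 15 12 16
f 15 16 14
f 16 12 17
f 16 17 14
f 17 12 18
f 17 18 14
f 18 12 19
f 18 19 14
f 19 12 20
f 19 20 14
f 20 12 21
f 20 21 14
f 21 12 13
f 21 13 14



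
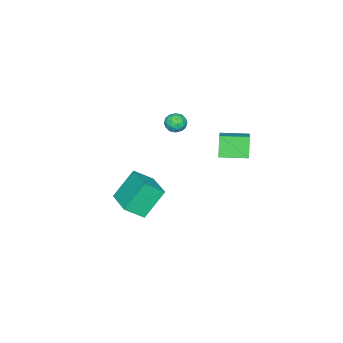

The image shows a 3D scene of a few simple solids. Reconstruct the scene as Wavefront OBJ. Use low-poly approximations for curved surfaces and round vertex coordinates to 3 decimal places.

v -4.169 1.781 2.805
v -4.781 1.43 3.991
v -2.647 2.719 3.867
v -3.258 2.368 5.053
v -3.342 0.412 2.827
v -3.953 0.061 4.013
v -1.819 1.35 3.889
v -2.431 0.999 5.075
v 2.185 -1.34 1.514
v 2.932 -2.086 2.324
v 1.044 -0.839 3.027
v 1.791 -1.584 3.837
v 3.309 0.164 1.863
v 4.056 -0.581 2.673
v 2.168 0.666 3.376
v 2.915 -0.08 4.186
v -3.985 -2.423 3.135
v -3.487 -2.387 3.603
v -4.453 -3.253 3.697
v -3.955 -3.217 4.165
v -4.413 -2.712 4.113
v -4.124 -2.199 3.766
v -3.816 -3.441 3.534
v -3.527 -2.928 3.187
v -3.383 -3.016 3.849
v -3.752 -2.566 4.207
v -4.188 -3.074 3.093
v -4.557 -2.624 3.451
v -3.695 -2.332 3.32
v -4.245 -3.308 3.98
v -4.514 -3.011 3.95
v -4.222 -2.99 4.225
v -4.069 -2.222 3.416
v -3.777 -2.201 3.69
v -4.321 -2.392 3.99
v -4.163 -3.439 3.61
v -3.871 -3.418 3.884
v -3.718 -2.65 3.075
v -3.426 -2.629 3.35
v -3.619 -3.248 3.31
v -3.341 -2.681 3.739
v -3.616 -3.169 4.069
v -3.535 -3.3 3.699
v -3.365 -2.999 3.495
v -3.558 -2.416 3.95
v -3.833 -2.904 4.28
v -4.102 -2.607 4.25
v -3.932 -2.306 4.046
v -3.497 -2.786 4.094
v -4.107 -2.736 3.02
v -4.382 -3.224 3.35
v -4.008 -3.334 3.254
v -3.838 -3.033 3.05
v -4.324 -2.471 3.231
v -4.599 -2.959 3.561
v -4.575 -2.641 3.805
v -4.405 -2.34 3.601
v -4.443 -2.854 3.206
f 2 4 1
f 5 2 1
f 1 4 3
f 3 5 1
f 2 8 4
f 6 2 5
f 6 8 2
f 4 8 3
f 7 5 3
f 3 8 7
f 7 6 5
f 8 6 7
f 10 12 9
f 13 10 9
f 9 12 11
f 11 13 9
f 10 16 12
f 14 10 13
f 14 16 10
f 12 16 11
f 15 13 11
f 11 16 15
f 15 14 13
f 16 14 15
f 17 54 33
f 54 28 57
f 33 57 22
f 54 57 33
f 17 33 29
f 33 22 34
f 29 34 18
f 33 34 29
f 17 29 38
f 29 18 39
f 38 39 24
f 29 39 38
f 17 38 50
f 38 24 53
f 50 53 27
f 38 53 50
f 17 50 54
f 50 27 58
f 54 58 28
f 50 58 54
f 18 34 45
f 34 22 48
f 45 48 26
f 34 48 45
f 22 57 35
f 57 28 56
f 35 56 21
f 57 56 35
f 28 58 55
f 58 27 51
f 55 51 19
f 58 51 55
f 27 53 52
f 53 24 40
f 52 40 23
f 53 40 52
f 24 39 44
f 39 18 41
f 44 41 25
f 39 41 44
f 20 46 32
f 46 26 47
f 32 47 21
f 46 47 32
f 20 32 30
f 32 21 31
f 30 31 19
f 32 31 30
f 20 30 37
f 30 19 36
f 37 36 23
f 30 36 37
f 20 37 42
f 37 23 43
f 42 43 25
f 37 43 42
f 20 42 46
f 42 25 49
f 46 49 26
f 42 49 46
f 21 47 35
f 47 26 48
f 35 48 22
f 47 48 35
f 19 31 55
f 31 21 56
f 55 56 28
f 31 56 55
f 23 36 52
f 36 19 51
f 52 51 27
f 36 51 52
f 25 43 44
f 43 23 40
f 44 40 24
f 43 40 44
f 26 49 45
f 49 25 41
f 45 41 18
f 49 41 45



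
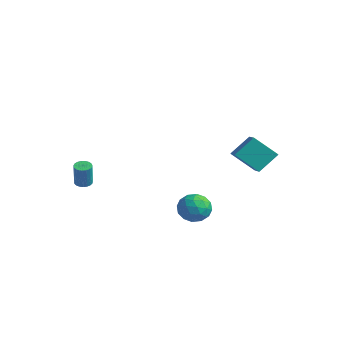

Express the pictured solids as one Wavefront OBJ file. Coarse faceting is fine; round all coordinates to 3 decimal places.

v -3.792 -3.236 -3.828
v -3.517 -3.676 -3.977
v -3.112 -3.944 -2.442
v -3.388 -3.504 -2.292
v -3.36 -3.516 -3.99
v -2.955 -3.783 -2.455
v -3.278 -3.307 -3.976
v -2.873 -3.575 -2.44
v -3.285 -3.087 -3.935
v -2.88 -3.354 -2.4
v -3.379 -2.892 -3.876
v -2.975 -3.159 -2.341
v -3.545 -2.756 -3.809
v -3.141 -3.024 -2.274
v -3.754 -2.704 -3.745
v -3.35 -2.971 -2.21
v -3.969 -2.744 -3.695
v -3.565 -3.011 -2.16
v -4.154 -2.869 -3.668
v -3.75 -3.136 -2.133
v -4.276 -3.057 -3.669
v -3.872 -3.324 -2.134
v -4.315 -3.276 -3.697
v -3.91 -3.544 -2.162
v -4.263 -3.489 -3.748
v -3.858 -3.756 -2.212
v -4.129 -3.658 -3.812
v -3.725 -3.925 -2.277
v -3.938 -3.754 -3.879
v -3.533 -4.021 -2.344
v -3.721 -3.76 -3.938
v -3.317 -4.028 -2.402
v 3.629 3.505 -1.895
v 2.625 2.548 -0.702
v 3.816 4.688 -0.79
v 2.812 3.731 0.404
v 5.028 2.749 -1.324
v 4.024 1.792 -0.13
v 5.215 3.932 -0.218
v 4.211 2.975 0.975
v 2.411 -0.19 -3.877
v 3.19 0.514 -3.929
v 3.55 -1.454 -3.931
v 4.329 -0.75 -3.983
v 3.772 -0.852 -3.098
v 3.068 -0.071 -3.064
v 3.672 -0.869 -4.796
v 2.968 -0.088 -4.762
v 3.969 0.095 -4.497
v 4.031 0.105 -3.448
v 2.709 -1.045 -4.412
v 2.771 -1.035 -3.363
v 2.701 0.273 -3.898
v 4.039 -1.213 -3.962
v 3.712 -1.273 -3.441
v 4.169 -0.859 -3.472
v 2.629 -0.071 -3.39
v 3.087 0.343 -3.42
v 3.429 -0.46 -2.932
v 3.653 -1.283 -4.44
v 4.111 -0.869 -4.47
v 2.571 -0.081 -4.388
v 3.028 0.333 -4.419
v 3.311 -0.48 -4.928
v 3.617 0.44 -4.263
v 4.286 -0.302 -4.295
v 3.9 -0.372 -4.772
v 3.486 0.086 -4.753
v 3.653 0.446 -3.646
v 4.322 -0.296 -3.678
v 3.995 -0.357 -3.157
v 3.581 0.102 -3.138
v 4.111 0.2 -3.98
v 2.418 -0.644 -4.182
v 3.087 -1.386 -4.214
v 3.159 -1.042 -4.722
v 2.745 -0.583 -4.703
v 2.454 -0.638 -3.565
v 3.123 -1.38 -3.597
v 3.254 -1.026 -3.107
v 2.84 -0.568 -3.088
v 2.629 -1.14 -3.88
f 2 1 5
f 2 5 3
f 3 5 6
f 3 6 4
f 5 1 7
f 5 7 6
f 6 7 8
f 6 8 4
f 7 1 9
f 7 9 8
f 8 9 10
f 8 10 4
f 9 1 11
f 9 11 10
f 10 11 12
f 10 12 4
f 11 1 13
f 11 13 12
f 12 13 14
f 12 14 4
f 13 1 15
f 13 15 14
f 14 15 16
f 14 16 4
f 15 1 17
f 15 17 16
f 16 17 18
f 16 18 4
f 17 1 19
f 17 19 18
f 18 19 20
f 18 20 4
f 19 1 21
f 19 21 20
f 20 21 22
f 20 22 4
f 21 1 23
f 21 23 22
f 22 23 24
f 22 24 4
f 23 1 25
f 23 25 24
f 24 25 26
f 24 26 4
f 25 1 27
f 25 27 26
f 26 27 28
f 26 28 4
f 27 1 29
f 27 29 28
f 28 29 30
f 28 30 4
f 29 1 31
f 29 31 30
f 30 31 32
f 30 32 4
f 31 1 2
f 31 2 32
f 32 2 3
f 32 3 4
f 34 36 33
f 37 34 33
f 33 36 35
f 35 37 33
f 34 40 36
f 38 34 37
f 38 40 34
f 36 40 35
f 39 37 35
f 35 40 39
f 39 38 37
f 40 38 39
f 41 78 57
f 78 52 81
f 57 81 46
f 78 81 57
f 41 57 53
f 57 46 58
f 53 58 42
f 57 58 53
f 41 53 62
f 53 42 63
f 62 63 48
f 53 63 62
f 41 62 74
f 62 48 77
f 74 77 51
f 62 77 74
f 41 74 78
f 74 51 82
f 78 82 52
f 74 82 78
f 42 58 69
f 58 46 72
f 69 72 50
f 58 72 69
f 46 81 59
f 81 52 80
f 59 80 45
f 81 80 59
f 52 82 79
f 82 51 75
f 79 75 43
f 82 75 79
f 51 77 76
f 77 48 64
f 76 64 47
f 77 64 76
f 48 63 68
f 63 42 65
f 68 65 49
f 63 65 68
f 44 70 56
f 70 50 71
f 56 71 45
f 70 71 56
f 44 56 54
f 56 45 55
f 54 55 43
f 56 55 54
f 44 54 61
f 54 43 60
f 61 60 47
f 54 60 61
f 44 61 66
f 61 47 67
f 66 67 49
f 61 67 66
f 44 66 70
f 66 49 73
f 70 73 50
f 66 73 70
f 45 71 59
f 71 50 72
f 59 72 46
f 71 72 59
f 43 55 79
f 55 45 80
f 79 80 52
f 55 80 79
f 47 60 76
f 60 43 75
f 76 75 51
f 60 75 76
f 49 67 68
f 67 47 64
f 68 64 48
f 67 64 68
f 50 73 69
f 73 49 65
f 69 65 42
f 73 65 69



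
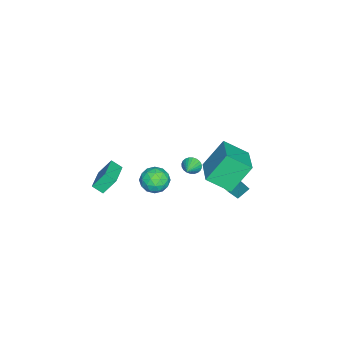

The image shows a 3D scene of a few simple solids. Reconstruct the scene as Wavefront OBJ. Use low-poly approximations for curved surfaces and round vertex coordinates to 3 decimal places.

v 2.11 0.081 -0.038
v 2.786 0.042 0.653
v 1.714 -1.402 0.267
v 2.39 -1.441 0.958
v 1.604 -0.89 1.08
v 1.849 0.026 0.892
v 2.651 -1.386 0.028
v 2.896 -0.47 -0.16
v 3.12 -0.864 0.694
v 2.473 -0.558 1.344
v 2.027 -0.802 -0.424
v 1.38 -0.496 0.226
v 2.483 0.192 0.281
v 2.017 -1.552 0.639
v 1.555 -1.228 0.711
v 1.952 -1.251 1.117
v 1.932 0.182 0.421
v 2.329 0.16 0.827
v 1.634 -0.388 1.078
v 2.171 -1.52 0.093
v 2.568 -1.542 0.499
v 2.548 -0.109 -0.197
v 2.945 -0.132 0.209
v 2.866 -0.972 -0.158
v 3.077 -0.364 0.711
v 2.844 -1.236 0.89
v 2.997 -1.204 0.344
v 3.141 -0.665 0.233
v 2.696 -0.184 1.093
v 2.463 -1.055 1.272
v 2.001 -0.732 1.344
v 2.145 -0.193 1.233
v 2.893 -0.717 1.117
v 2.037 -0.305 -0.352
v 1.804 -1.176 -0.173
v 2.355 -1.167 -0.313
v 2.499 -0.628 -0.424
v 1.656 -0.124 0.03
v 1.423 -0.996 0.209
v 1.359 -0.695 0.687
v 1.503 -0.156 0.576
v 1.607 -0.643 -0.197
v 0.56 1.042 0.817
v 0.772 0.794 0.29
v 1.68 1.098 1.243
v 0.78 1.03 0.238
v 0.755 1.268 0.274
v 0.699 1.471 0.392
v 0.623 1.609 0.576
v 0.537 1.661 0.796
v 0.454 1.619 1.019
v 0.388 1.488 1.212
v 0.347 1.29 1.344
v 0.339 1.054 1.397
v 0.365 0.816 1.361
v 0.42 0.613 1.242
v 0.496 0.475 1.059
v 0.582 0.423 0.839
v 0.665 0.465 0.616
v 0.732 0.596 0.423
v 0.69 3.306 0.556
v 0.995 1.85 1.535
v -0.193 4.288 2.291
v 0.112 2.832 3.27
v 2.648 4.088 1.11
v 2.953 2.632 2.089
v 1.765 5.07 2.845
v 2.07 3.614 3.824
v 0.61 -4.129 -1.99
v 0.601 -4.828 -1.524
v 0.226 -3.419 -0.934
v 0.216 -4.117 -0.467
v 2.544 -3.823 -1.493
v 2.534 -4.521 -1.026
v 2.159 -3.112 -0.436
v 2.15 -3.811 0.03
v -1.13 2.852 -2.571
v -1.755 3.381 -2.032
v -0.655 3.575 -2.729
v -1.28 4.104 -2.19
v -0.12 2.516 -1.07
v -0.745 3.045 -0.531
v 0.355 3.239 -1.228
v -0.27 3.768 -0.689
f 1 38 17
f 38 12 41
f 17 41 6
f 38 41 17
f 1 17 13
f 17 6 18
f 13 18 2
f 17 18 13
f 1 13 22
f 13 2 23
f 22 23 8
f 13 23 22
f 1 22 34
f 22 8 37
f 34 37 11
f 22 37 34
f 1 34 38
f 34 11 42
f 38 42 12
f 34 42 38
f 2 18 29
f 18 6 32
f 29 32 10
f 18 32 29
f 6 41 19
f 41 12 40
f 19 40 5
f 41 40 19
f 12 42 39
f 42 11 35
f 39 35 3
f 42 35 39
f 11 37 36
f 37 8 24
f 36 24 7
f 37 24 36
f 8 23 28
f 23 2 25
f 28 25 9
f 23 25 28
f 4 30 16
f 30 10 31
f 16 31 5
f 30 31 16
f 4 16 14
f 16 5 15
f 14 15 3
f 16 15 14
f 4 14 21
f 14 3 20
f 21 20 7
f 14 20 21
f 4 21 26
f 21 7 27
f 26 27 9
f 21 27 26
f 4 26 30
f 26 9 33
f 30 33 10
f 26 33 30
f 5 31 19
f 31 10 32
f 19 32 6
f 31 32 19
f 3 15 39
f 15 5 40
f 39 40 12
f 15 40 39
f 7 20 36
f 20 3 35
f 36 35 11
f 20 35 36
f 9 27 28
f 27 7 24
f 28 24 8
f 27 24 28
f 10 33 29
f 33 9 25
f 29 25 2
f 33 25 29
f 44 43 46
f 44 46 45
f 46 43 47
f 46 47 45
f 47 43 48
f 47 48 45
f 48 43 49
f 48 49 45
f 49 43 50
f 49 50 45
f 50 43 51
f 50 51 45
f 51 43 52
f 51 52 45
f 52 43 53
f 52 53 45
f 53 43 54
f 53 54 45
f 54 43 55
f 54 55 45
f 55 43 56
f 55 56 45
f 56 43 57
f 56 57 45
f 57 43 58
f 57 58 45
f 58 43 59
f 58 59 45
f 59 43 60
f 59 60 45
f 60 43 44
f 60 44 45
f 62 64 61
f 65 62 61
f 61 64 63
f 63 65 61
f 62 68 64
f 66 62 65
f 66 68 62
f 64 68 63
f 67 65 63
f 63 68 67
f 67 66 65
f 68 66 67
f 70 72 69
f 73 70 69
f 69 72 71
f 71 73 69
f 70 76 72
f 74 70 73
f 74 76 70
f 72 76 71
f 75 73 71
f 71 76 75
f 75 74 73
f 76 74 75
f 78 80 77
f 81 78 77
f 77 80 79
f 79 81 77
f 78 84 80
f 82 78 81
f 82 84 78
f 80 84 79
f 83 81 79
f 79 84 83
f 83 82 81
f 84 82 83



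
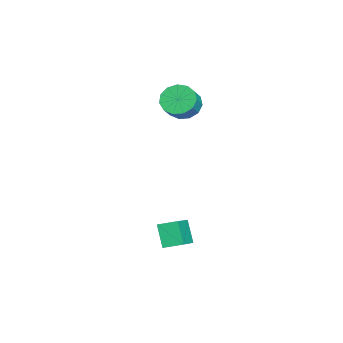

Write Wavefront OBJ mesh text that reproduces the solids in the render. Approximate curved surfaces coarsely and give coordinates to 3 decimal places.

v -2.891 -2.596 2.85
v -2.443 -3.28 2.224
v -1.56 -3.489 3.084
v -2.009 -2.804 3.71
v -2.203 -2.766 2.103
v -1.321 -2.974 2.963
v -2.182 -2.198 2.218
v -1.299 -2.406 3.078
v -2.386 -1.756 2.535
v -1.503 -1.964 3.395
v -2.75 -1.581 2.951
v -1.867 -1.789 3.811
v -3.159 -1.728 3.335
v -2.277 -1.936 4.195
v -3.483 -2.151 3.566
v -2.601 -2.359 4.426
v -3.62 -2.715 3.569
v -2.737 -2.923 4.429
v -3.525 -3.241 3.343
v -2.642 -3.449 4.204
v -3.228 -3.563 2.962
v -2.346 -3.771 3.822
v -2.825 -3.577 2.544
v -1.943 -3.786 3.405
v 2.719 -2.794 -2.869
v 4.307 -3.097 -1.93
v 2.717 -1.729 -2.523
v 4.305 -2.032 -1.584
v 3.495 -2.408 -4.056
v 5.083 -2.711 -3.117
v 3.493 -1.343 -3.71
v 5.081 -1.646 -2.771
f 2 1 5
f 2 5 3
f 3 5 6
f 3 6 4
f 5 1 7
f 5 7 6
f 6 7 8
f 6 8 4
f 7 1 9
f 7 9 8
f 8 9 10
f 8 10 4
f 9 1 11
f 9 11 10
f 10 11 12
f 10 12 4
f 11 1 13
f 11 13 12
f 12 13 14
f 12 14 4
f 13 1 15
f 13 15 14
f 14 15 16
f 14 16 4
f 15 1 17
f 15 17 16
f 16 17 18
f 16 18 4
f 17 1 19
f 17 19 18
f 18 19 20
f 18 20 4
f 19 1 21
f 19 21 20
f 20 21 22
f 20 22 4
f 21 1 23
f 21 23 22
f 22 23 24
f 22 24 4
f 23 1 2
f 23 2 24
f 24 2 3
f 24 3 4
f 26 28 25
f 29 26 25
f 25 28 27
f 27 29 25
f 26 32 28
f 30 26 29
f 30 32 26
f 28 32 27
f 31 29 27
f 27 32 31
f 31 30 29
f 32 30 31



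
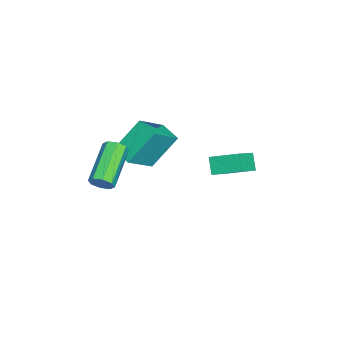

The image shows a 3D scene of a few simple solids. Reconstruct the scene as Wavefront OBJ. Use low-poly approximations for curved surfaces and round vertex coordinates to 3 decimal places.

v -0.062 -3.685 2.021
v -0.789 -2.674 3.573
v -1.291 -2.911 0.941
v -2.018 -1.899 2.493
v 0.658 -2.841 1.807
v -0.069 -1.829 3.359
v -0.571 -2.066 0.727
v -1.298 -1.055 2.279
v -2.678 0.862 -0.9
v -3.252 0.607 -0.161
v -2.528 2.262 -0.301
v -3.102 2.007 0.438
v -1.558 0.433 -0.178
v -2.132 0.178 0.561
v -1.408 1.833 0.421
v -1.982 1.578 1.16
v 3.792 -3.183 2.786
v 4.004 -3.493 3.241
v 2.1 -3.346 4.229
v 1.888 -3.037 3.774
v 4.065 -3.049 3.292
v 2.161 -2.902 4.279
v 3.965 -2.683 3.046
v 2.061 -2.536 4.034
v 3.765 -2.611 2.648
v 1.861 -2.464 3.636
v 3.58 -2.874 2.331
v 1.676 -2.727 3.319
v 3.519 -3.318 2.281
v 1.615 -3.171 3.268
v 3.619 -3.684 2.526
v 1.715 -3.537 3.514
v 3.819 -3.756 2.924
v 1.915 -3.609 3.912
f 2 4 1
f 5 2 1
f 1 4 3
f 3 5 1
f 2 8 4
f 6 2 5
f 6 8 2
f 4 8 3
f 7 5 3
f 3 8 7
f 7 6 5
f 8 6 7
f 10 12 9
f 13 10 9
f 9 12 11
f 11 13 9
f 10 16 12
f 14 10 13
f 14 16 10
f 12 16 11
f 15 13 11
f 11 16 15
f 15 14 13
f 16 14 15
f 18 17 21
f 18 21 19
f 19 21 22
f 19 22 20
f 21 17 23
f 21 23 22
f 22 23 24
f 22 24 20
f 23 17 25
f 23 25 24
f 24 25 26
f 24 26 20
f 25 17 27
f 25 27 26
f 26 27 28
f 26 28 20
f 27 17 29
f 27 29 28
f 28 29 30
f 28 30 20
f 29 17 31
f 29 31 30
f 30 31 32
f 30 32 20
f 31 17 33
f 31 33 32
f 32 33 34
f 32 34 20
f 33 17 18
f 33 18 34
f 34 18 19
f 34 19 20



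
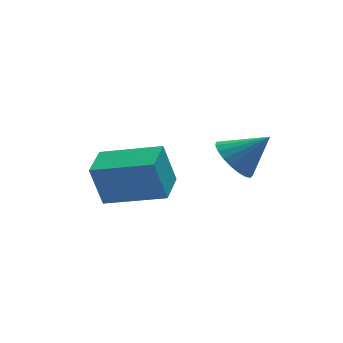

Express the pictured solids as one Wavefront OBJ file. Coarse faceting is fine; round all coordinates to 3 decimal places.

v -3.006 -1.124 -2.298
v -3.377 -0.984 -0.852
v -4.685 -0.075 -2.83
v -5.056 0.065 -1.384
v -2.364 -0.065 -2.236
v -2.735 0.075 -0.79
v -4.043 0.984 -2.768
v -4.414 1.124 -1.322
v -1.086 -1.544 -0.764
v -0.529 -1.195 -1.27
v -0.074 -1.816 0.164
v -0.631 -0.926 -1.08
v -0.812 -0.764 -0.835
v -1.04 -0.737 -0.578
v -1.277 -0.849 -0.353
v -1.48 -1.081 -0.199
v -1.616 -1.394 -0.143
v -1.659 -1.732 -0.194
v -1.604 -2.038 -0.344
v -1.459 -2.259 -0.566
v -1.25 -2.356 -0.823
v -1.012 -2.312 -1.07
v -0.787 -2.136 -1.263
v -0.614 -1.858 -1.371
v -0.523 -1.525 -1.373
f 2 4 1
f 5 2 1
f 1 4 3
f 3 5 1
f 2 8 4
f 6 2 5
f 6 8 2
f 4 8 3
f 7 5 3
f 3 8 7
f 7 6 5
f 8 6 7
f 10 9 12
f 10 12 11
f 12 9 13
f 12 13 11
f 13 9 14
f 13 14 11
f 14 9 15
f 14 15 11
f 15 9 16
f 15 16 11
f 16 9 17
f 16 17 11
f 17 9 18
f 17 18 11
f 18 9 19
f 18 19 11
f 19 9 20
f 19 20 11
f 20 9 21
f 20 21 11
f 21 9 22
f 21 22 11
f 22 9 23
f 22 23 11
f 23 9 24
f 23 24 11
f 24 9 25
f 24 25 11
f 25 9 10
f 25 10 11



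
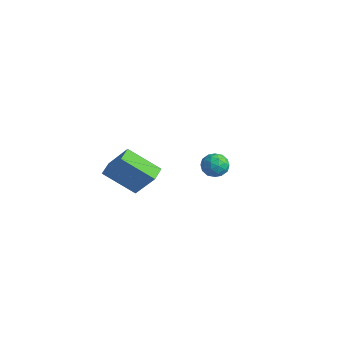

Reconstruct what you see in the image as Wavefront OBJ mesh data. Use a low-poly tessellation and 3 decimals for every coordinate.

v -2.944 4.153 -3.623
v -2.107 4.215 -3.565
v -2.873 2.845 -3.255
v -2.036 2.907 -3.197
v -2.527 3.306 -2.643
v -2.571 4.115 -2.87
v -2.409 2.945 -3.95
v -2.453 3.754 -4.177
v -1.777 3.469 -3.767
v -1.849 3.692 -2.959
v -3.131 3.368 -3.861
v -3.203 3.591 -3.053
v -2.532 4.299 -3.626
v -2.448 2.761 -3.194
v -2.736 2.995 -2.868
v -2.245 3.032 -2.834
v -2.804 4.24 -3.218
v -2.313 4.276 -3.184
v -2.559 3.742 -2.642
v -2.667 2.784 -3.636
v -2.176 2.82 -3.602
v -2.735 4.028 -3.986
v -2.244 4.065 -3.952
v -2.421 3.318 -4.178
v -1.846 3.897 -3.711
v -1.804 3.128 -3.495
v -2.023 3.15 -3.937
v -2.049 3.626 -4.071
v -1.888 4.028 -3.236
v -1.846 3.259 -3.02
v -2.135 3.493 -2.694
v -2.161 3.969 -2.828
v -1.694 3.589 -3.355
v -3.134 3.801 -3.8
v -3.092 3.032 -3.584
v -2.819 3.091 -3.992
v -2.845 3.567 -4.126
v -3.176 3.932 -3.325
v -3.134 3.163 -3.109
v -2.931 3.434 -2.749
v -2.957 3.91 -2.883
v -3.286 3.471 -3.465
v -0.461 -3.332 -1.444
v -1.811 -4.433 -0.201
v -0.938 -2.563 -1.28
v -2.288 -3.663 -0.037
v 0.688 -2.957 0.137
v -0.662 -4.057 1.38
v 0.211 -2.187 0.301
v -1.139 -3.288 1.544
f 1 38 17
f 38 12 41
f 17 41 6
f 38 41 17
f 1 17 13
f 17 6 18
f 13 18 2
f 17 18 13
f 1 13 22
f 13 2 23
f 22 23 8
f 13 23 22
f 1 22 34
f 22 8 37
f 34 37 11
f 22 37 34
f 1 34 38
f 34 11 42
f 38 42 12
f 34 42 38
f 2 18 29
f 18 6 32
f 29 32 10
f 18 32 29
f 6 41 19
f 41 12 40
f 19 40 5
f 41 40 19
f 12 42 39
f 42 11 35
f 39 35 3
f 42 35 39
f 11 37 36
f 37 8 24
f 36 24 7
f 37 24 36
f 8 23 28
f 23 2 25
f 28 25 9
f 23 25 28
f 4 30 16
f 30 10 31
f 16 31 5
f 30 31 16
f 4 16 14
f 16 5 15
f 14 15 3
f 16 15 14
f 4 14 21
f 14 3 20
f 21 20 7
f 14 20 21
f 4 21 26
f 21 7 27
f 26 27 9
f 21 27 26
f 4 26 30
f 26 9 33
f 30 33 10
f 26 33 30
f 5 31 19
f 31 10 32
f 19 32 6
f 31 32 19
f 3 15 39
f 15 5 40
f 39 40 12
f 15 40 39
f 7 20 36
f 20 3 35
f 36 35 11
f 20 35 36
f 9 27 28
f 27 7 24
f 28 24 8
f 27 24 28
f 10 33 29
f 33 9 25
f 29 25 2
f 33 25 29
f 44 46 43
f 47 44 43
f 43 46 45
f 45 47 43
f 44 50 46
f 48 44 47
f 48 50 44
f 46 50 45
f 49 47 45
f 45 50 49
f 49 48 47
f 50 48 49

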